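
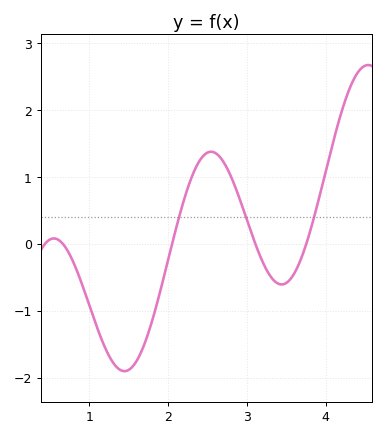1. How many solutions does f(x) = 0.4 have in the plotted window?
3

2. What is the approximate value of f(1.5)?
-1.9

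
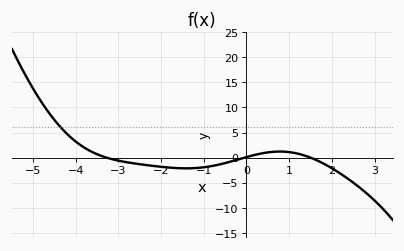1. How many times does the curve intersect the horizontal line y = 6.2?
1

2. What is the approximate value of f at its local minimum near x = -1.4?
-2.12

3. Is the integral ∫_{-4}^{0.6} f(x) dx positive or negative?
negative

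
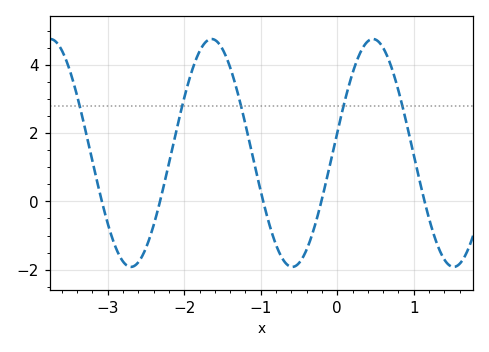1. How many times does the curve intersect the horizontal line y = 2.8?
5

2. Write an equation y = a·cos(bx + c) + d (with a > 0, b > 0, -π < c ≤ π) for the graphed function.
y = 3.34cos(2.98x - 1.39) + 1.42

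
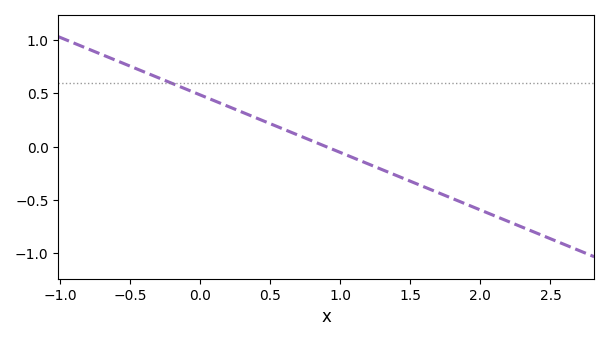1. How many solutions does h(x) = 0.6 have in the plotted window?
1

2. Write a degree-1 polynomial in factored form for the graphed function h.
y = -0.54(x - 0.9)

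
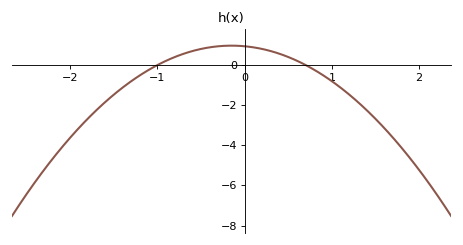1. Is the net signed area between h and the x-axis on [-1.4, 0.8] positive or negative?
positive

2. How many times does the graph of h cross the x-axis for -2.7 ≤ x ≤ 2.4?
2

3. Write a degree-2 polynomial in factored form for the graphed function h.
y = -1.34(x + 1)(x - 0.7)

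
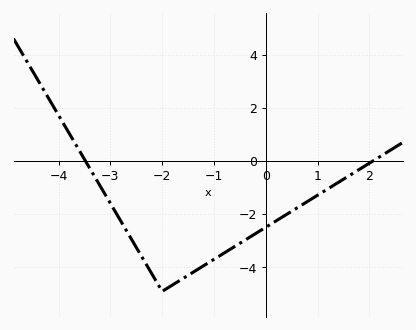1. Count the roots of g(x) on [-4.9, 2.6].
2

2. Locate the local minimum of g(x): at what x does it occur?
-2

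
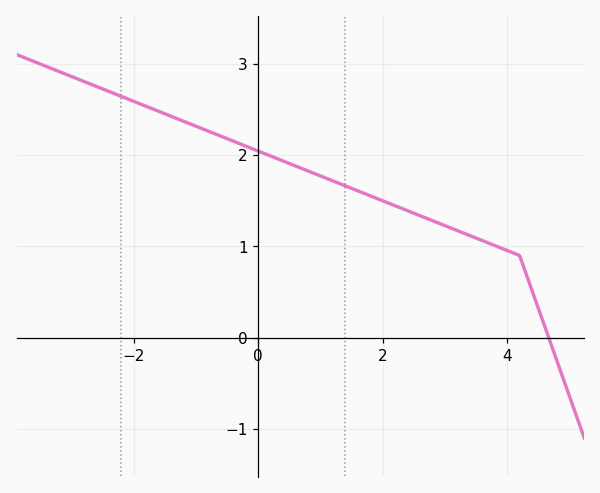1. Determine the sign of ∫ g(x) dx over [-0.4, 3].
positive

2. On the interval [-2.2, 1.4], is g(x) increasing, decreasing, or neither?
decreasing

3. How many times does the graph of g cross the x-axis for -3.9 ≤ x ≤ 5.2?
1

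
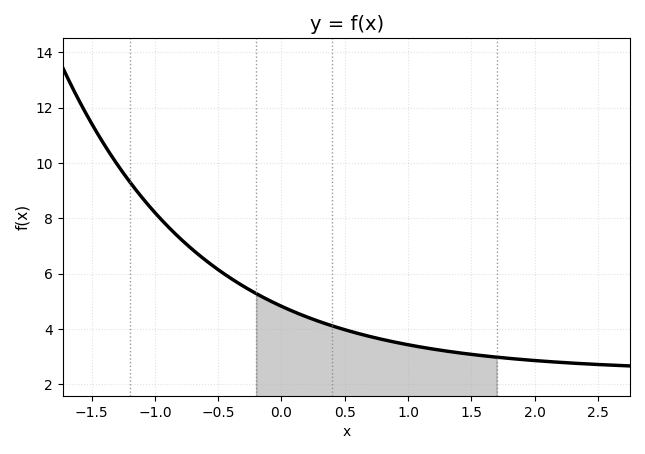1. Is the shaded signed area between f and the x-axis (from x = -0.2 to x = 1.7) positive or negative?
positive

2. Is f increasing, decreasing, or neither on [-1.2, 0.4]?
decreasing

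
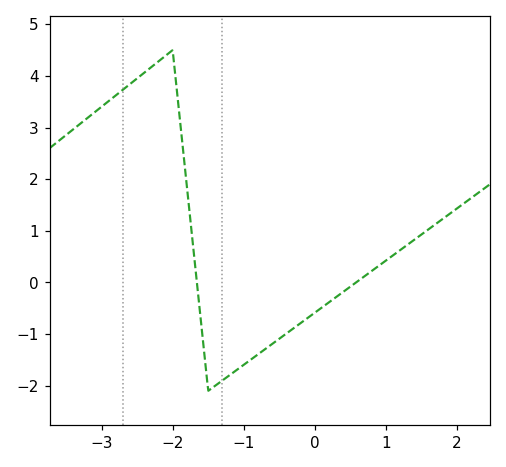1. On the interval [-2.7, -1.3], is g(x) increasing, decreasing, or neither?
neither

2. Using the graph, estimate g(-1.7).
0.54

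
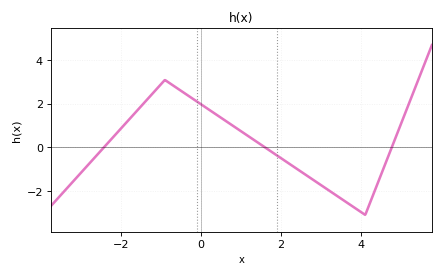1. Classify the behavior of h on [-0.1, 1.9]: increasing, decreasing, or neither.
decreasing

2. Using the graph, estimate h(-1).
2.8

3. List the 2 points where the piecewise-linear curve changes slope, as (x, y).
(-0.9, 3.1); (4.1, -3.1)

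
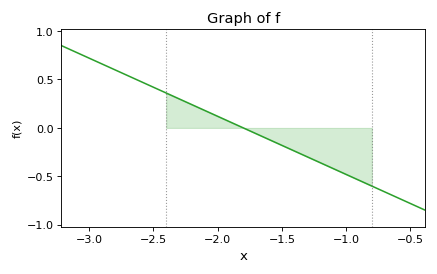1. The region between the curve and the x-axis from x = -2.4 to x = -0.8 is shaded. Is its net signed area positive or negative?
negative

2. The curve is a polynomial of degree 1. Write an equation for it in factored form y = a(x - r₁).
y = -0.6(x + 1.8)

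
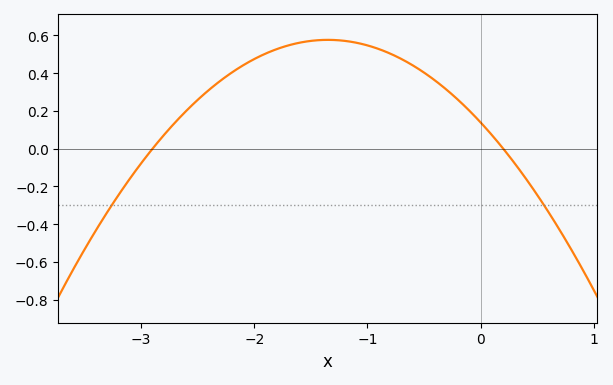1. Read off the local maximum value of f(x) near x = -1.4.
0.577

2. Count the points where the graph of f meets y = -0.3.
2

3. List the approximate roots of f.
-2.9, 0.2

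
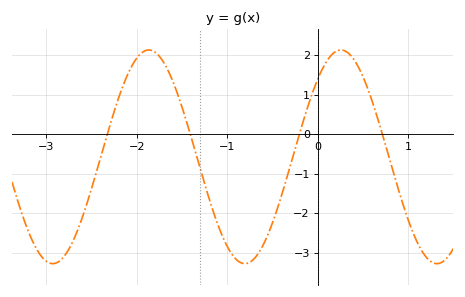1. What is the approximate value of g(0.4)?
1.9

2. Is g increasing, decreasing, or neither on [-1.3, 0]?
neither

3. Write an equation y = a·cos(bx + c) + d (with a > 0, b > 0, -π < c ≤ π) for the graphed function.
y = 2.7cos(3x - 0.76) - 0.57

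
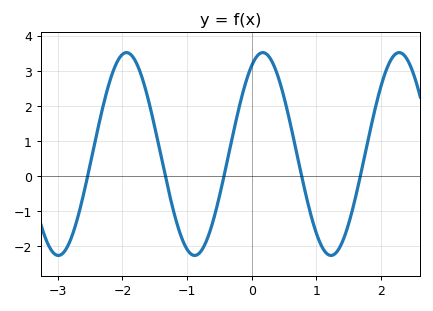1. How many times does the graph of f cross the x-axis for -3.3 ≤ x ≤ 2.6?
5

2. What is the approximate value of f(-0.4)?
0.2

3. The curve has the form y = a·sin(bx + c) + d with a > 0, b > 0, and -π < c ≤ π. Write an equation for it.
y = 2.89sin(3x + 1.1) + 0.63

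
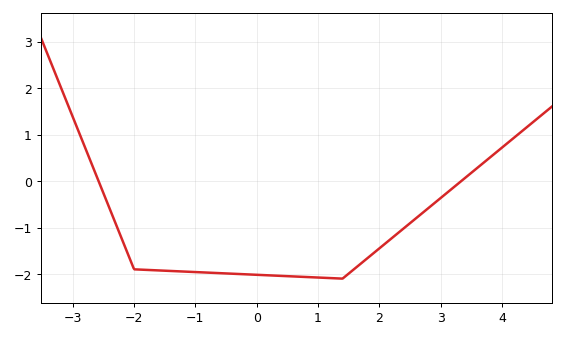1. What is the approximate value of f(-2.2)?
-1.2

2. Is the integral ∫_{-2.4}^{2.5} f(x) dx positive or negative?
negative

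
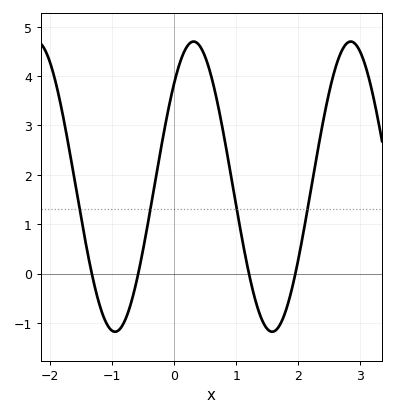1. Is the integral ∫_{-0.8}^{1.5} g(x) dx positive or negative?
positive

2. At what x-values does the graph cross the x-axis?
-1.33, -0.581, 1.2, 1.95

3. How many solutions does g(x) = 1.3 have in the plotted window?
4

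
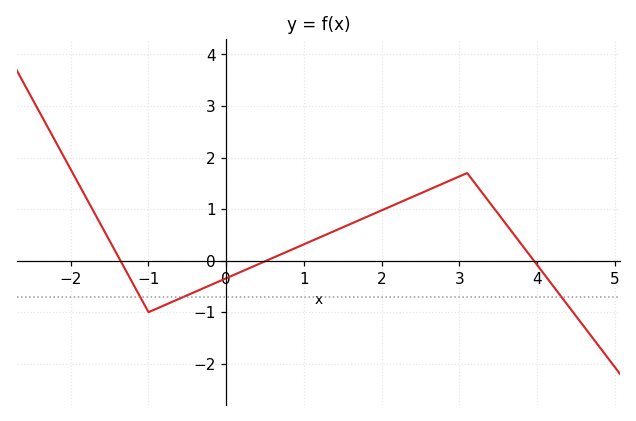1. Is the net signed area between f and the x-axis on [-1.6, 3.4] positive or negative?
positive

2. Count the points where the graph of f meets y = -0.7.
3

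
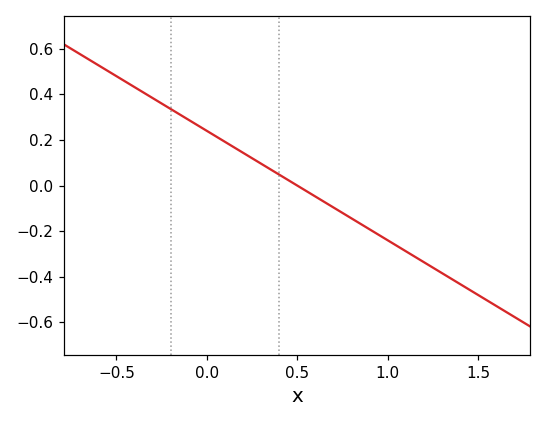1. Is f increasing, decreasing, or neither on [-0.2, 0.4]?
decreasing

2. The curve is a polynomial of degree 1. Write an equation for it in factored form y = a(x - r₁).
y = -0.48(x - 0.5)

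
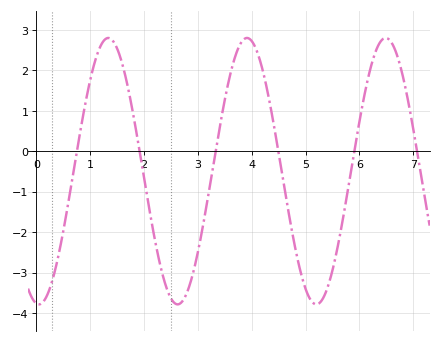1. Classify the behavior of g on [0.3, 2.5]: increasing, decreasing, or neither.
neither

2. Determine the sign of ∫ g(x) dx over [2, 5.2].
negative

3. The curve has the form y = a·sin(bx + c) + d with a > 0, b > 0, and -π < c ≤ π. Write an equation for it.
y = 3.29sin(2.4x - 1.7) - 0.49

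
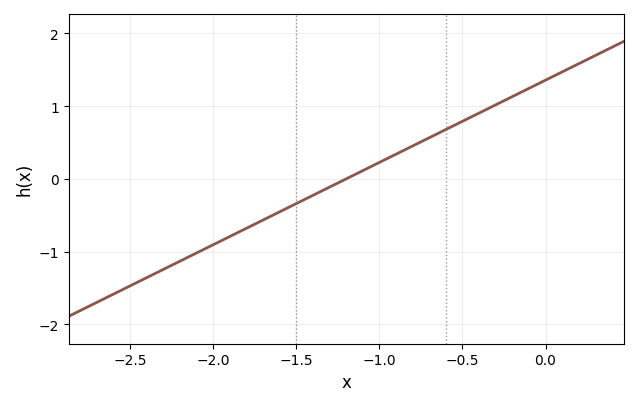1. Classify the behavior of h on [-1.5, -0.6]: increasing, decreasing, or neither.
increasing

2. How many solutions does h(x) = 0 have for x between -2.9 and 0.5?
1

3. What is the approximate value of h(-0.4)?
0.9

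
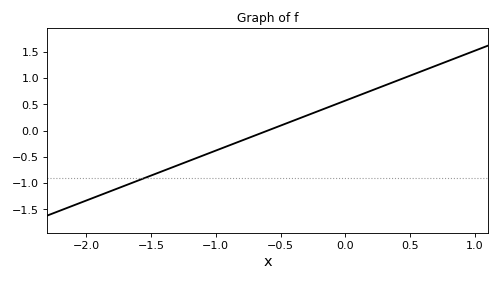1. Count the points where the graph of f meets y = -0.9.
1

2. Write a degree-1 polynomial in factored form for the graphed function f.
y = 0.95(x + 0.6)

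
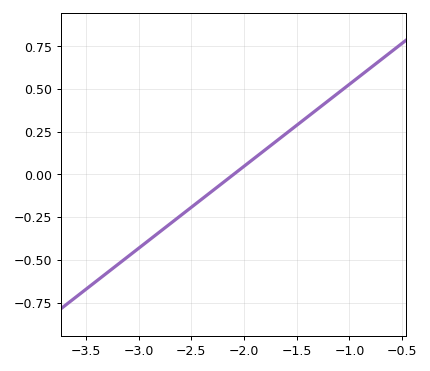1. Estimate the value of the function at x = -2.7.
-0.288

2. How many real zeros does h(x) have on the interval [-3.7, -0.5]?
1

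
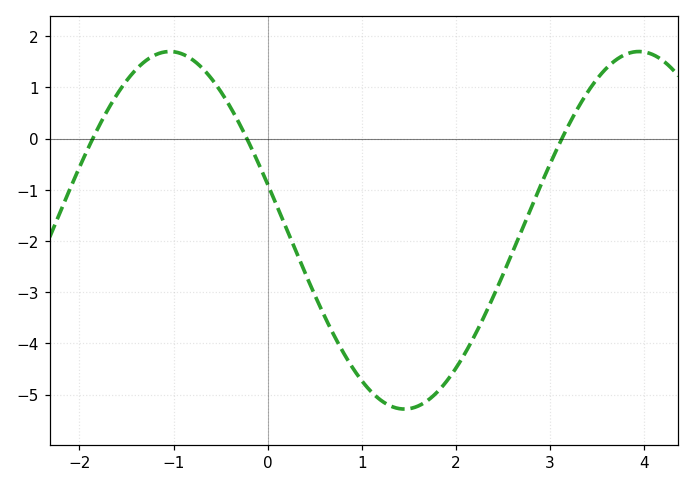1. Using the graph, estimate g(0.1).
-1.32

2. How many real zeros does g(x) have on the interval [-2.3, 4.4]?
3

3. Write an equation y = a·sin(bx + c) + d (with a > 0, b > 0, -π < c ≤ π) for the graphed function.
y = 3.49sin(1.26x + 2.88) - 1.79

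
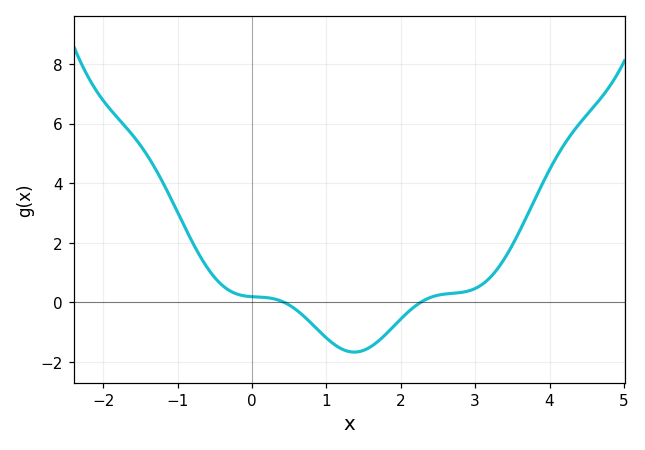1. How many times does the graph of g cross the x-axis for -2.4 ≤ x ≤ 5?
2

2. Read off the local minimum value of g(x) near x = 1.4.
-1.6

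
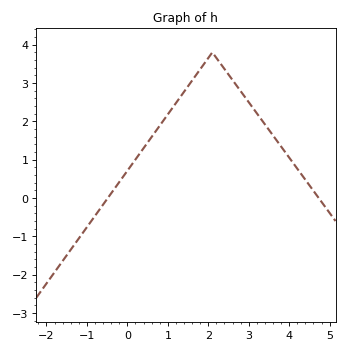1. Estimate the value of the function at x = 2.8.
2.79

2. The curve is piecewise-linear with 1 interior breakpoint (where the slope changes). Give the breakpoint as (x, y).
(2.1, 3.8)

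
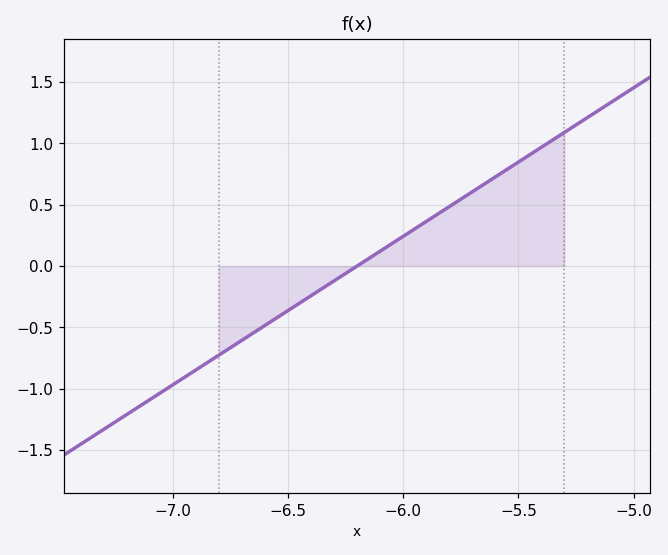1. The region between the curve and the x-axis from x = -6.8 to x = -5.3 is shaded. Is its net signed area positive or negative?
positive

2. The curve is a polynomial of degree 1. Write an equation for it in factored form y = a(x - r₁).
y = 1.21(x + 6.2)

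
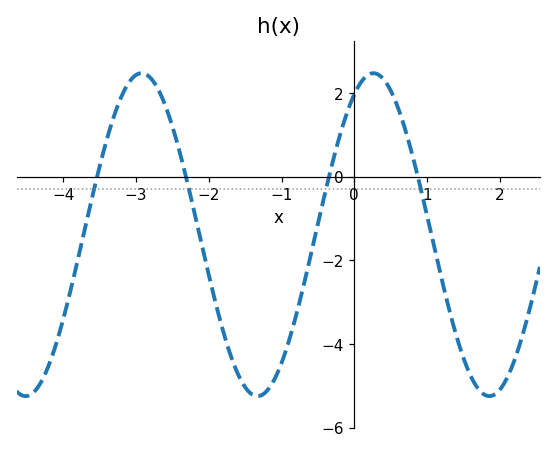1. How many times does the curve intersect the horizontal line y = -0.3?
4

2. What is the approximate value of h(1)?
-0.928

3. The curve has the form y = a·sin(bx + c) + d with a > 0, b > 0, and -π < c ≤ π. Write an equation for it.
y = 3.86sin(1.97x + 1.05) - 1.39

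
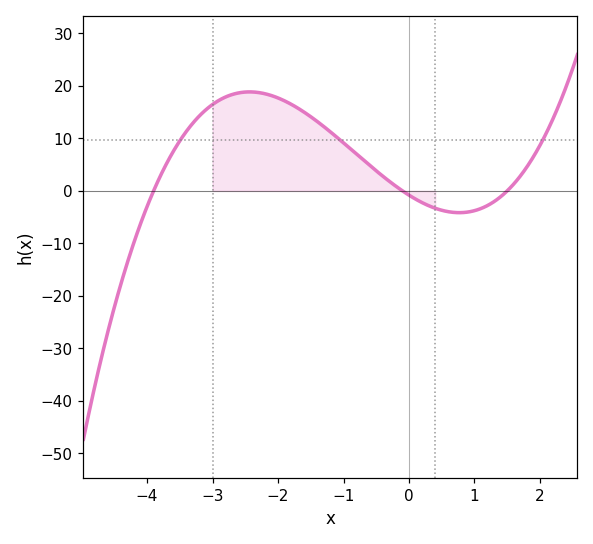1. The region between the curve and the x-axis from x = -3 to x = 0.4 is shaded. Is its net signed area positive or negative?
positive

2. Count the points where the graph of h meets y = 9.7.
3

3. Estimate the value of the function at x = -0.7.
6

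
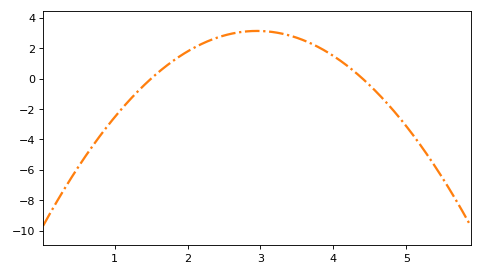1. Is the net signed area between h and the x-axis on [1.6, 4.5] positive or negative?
positive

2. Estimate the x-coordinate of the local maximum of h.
3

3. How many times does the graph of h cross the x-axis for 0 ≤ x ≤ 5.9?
2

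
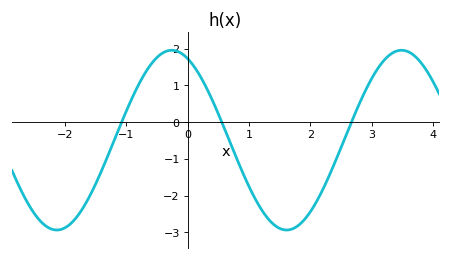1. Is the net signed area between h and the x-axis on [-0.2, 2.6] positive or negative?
negative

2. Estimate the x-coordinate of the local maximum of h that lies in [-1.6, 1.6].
-0.3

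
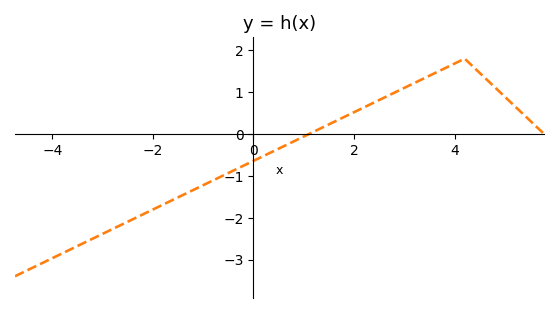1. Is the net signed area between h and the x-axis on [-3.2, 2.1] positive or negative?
negative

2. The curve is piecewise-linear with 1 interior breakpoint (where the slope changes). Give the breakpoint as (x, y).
(4.2, 1.8)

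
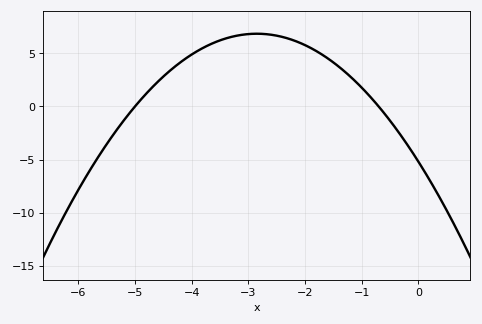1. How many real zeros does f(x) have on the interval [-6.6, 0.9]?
2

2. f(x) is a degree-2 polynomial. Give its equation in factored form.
y = -1.48(x + 5)(x + 0.7)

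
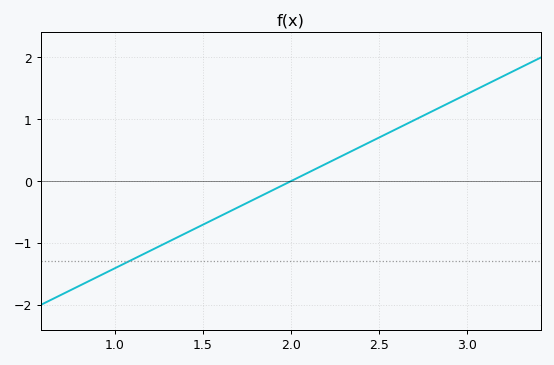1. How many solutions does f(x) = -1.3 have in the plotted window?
1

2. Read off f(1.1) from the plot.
-1.27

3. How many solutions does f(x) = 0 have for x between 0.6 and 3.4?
1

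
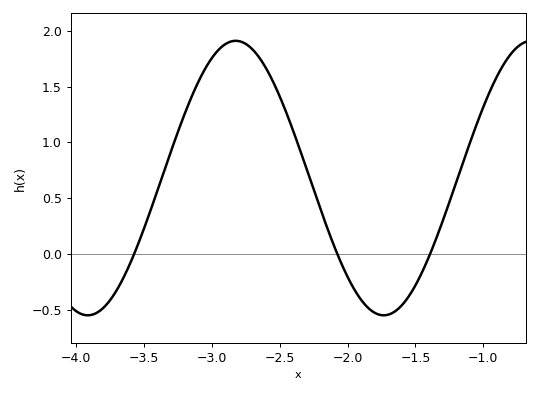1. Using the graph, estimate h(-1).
1.3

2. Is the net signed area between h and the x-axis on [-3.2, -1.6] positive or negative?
positive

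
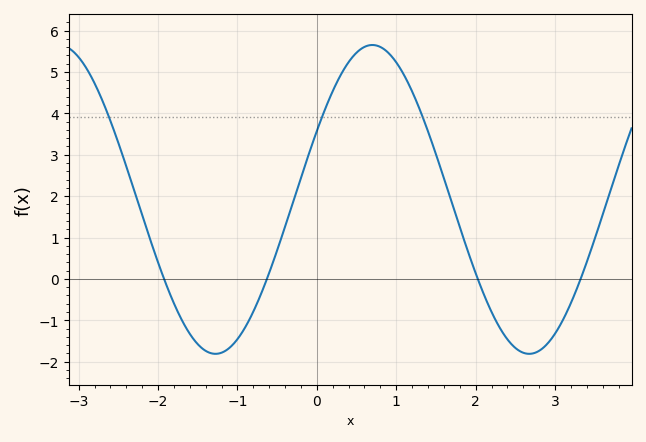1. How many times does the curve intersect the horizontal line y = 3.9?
3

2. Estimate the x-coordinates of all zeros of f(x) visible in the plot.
-1.9, -0.6, 2, 3.3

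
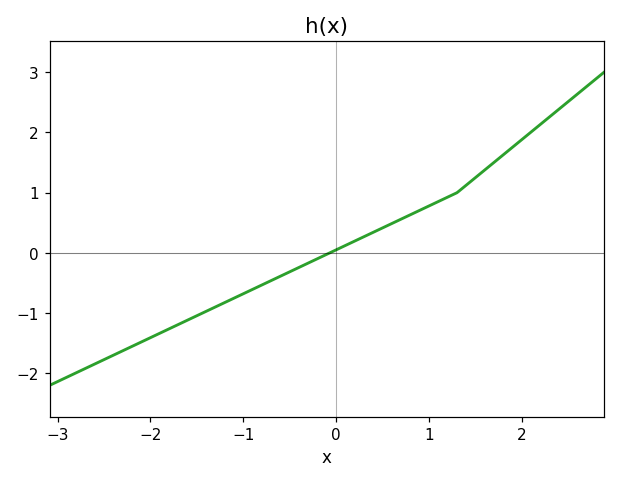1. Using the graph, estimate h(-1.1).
-0.751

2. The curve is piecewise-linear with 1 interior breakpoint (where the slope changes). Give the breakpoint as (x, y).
(1.3, 1)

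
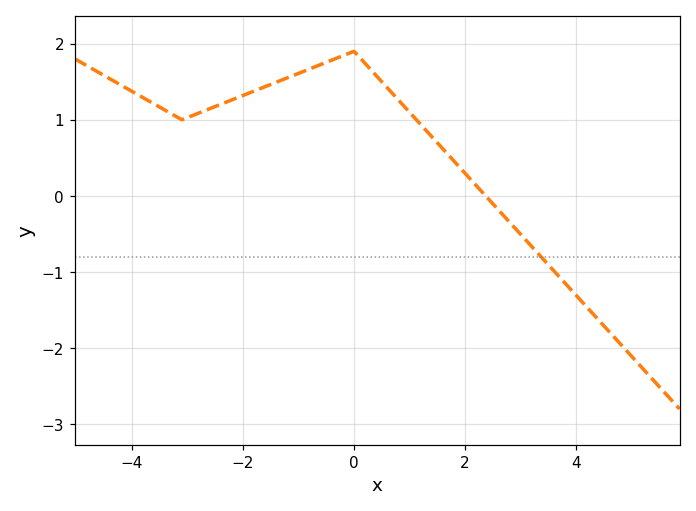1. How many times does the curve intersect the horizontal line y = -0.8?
1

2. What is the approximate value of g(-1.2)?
1.6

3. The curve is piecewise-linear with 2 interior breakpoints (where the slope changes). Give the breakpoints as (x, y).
(-3.1, 1); (0, 1.9)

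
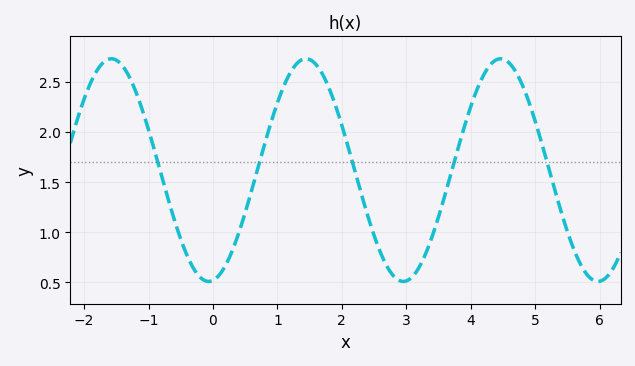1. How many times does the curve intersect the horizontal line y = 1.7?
5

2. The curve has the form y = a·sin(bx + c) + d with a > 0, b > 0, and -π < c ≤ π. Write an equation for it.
y = 1.11sin(2.1x - 1.4) + 1.62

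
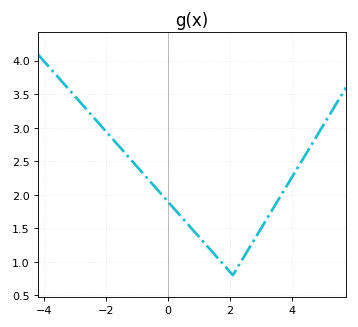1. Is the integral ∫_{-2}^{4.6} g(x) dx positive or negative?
positive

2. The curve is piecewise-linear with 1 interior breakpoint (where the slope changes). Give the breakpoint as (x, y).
(2.1, 0.8)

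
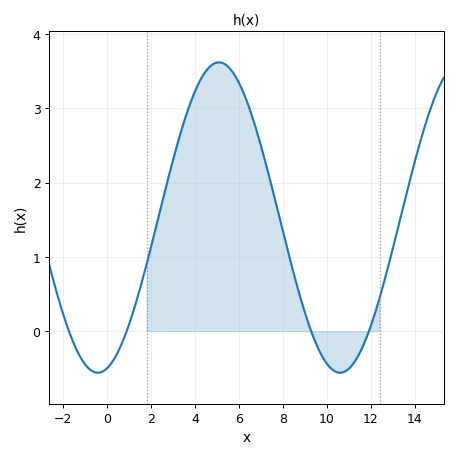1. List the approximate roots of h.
-1.73, 0.895, 9.29, 11.9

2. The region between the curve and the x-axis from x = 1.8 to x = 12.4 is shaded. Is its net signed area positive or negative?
positive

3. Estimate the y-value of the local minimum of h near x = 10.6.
-0.56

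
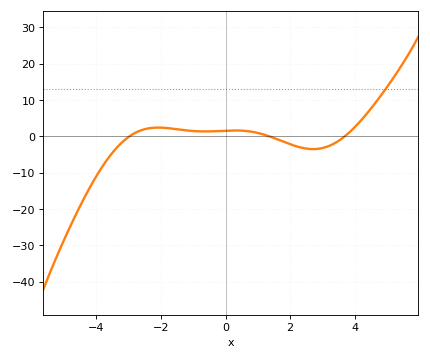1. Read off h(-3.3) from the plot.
-2.42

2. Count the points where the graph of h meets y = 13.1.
1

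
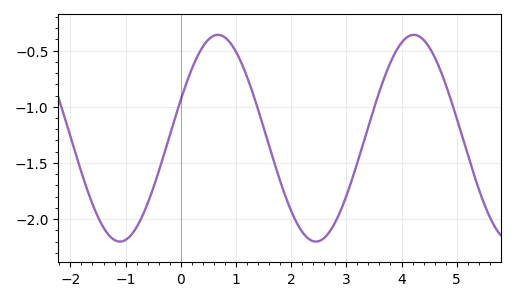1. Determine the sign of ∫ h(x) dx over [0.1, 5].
negative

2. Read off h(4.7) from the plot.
-0.65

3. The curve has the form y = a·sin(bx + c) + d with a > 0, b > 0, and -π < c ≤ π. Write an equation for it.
y = 0.92sin(1.8x + 0.38) - 1.28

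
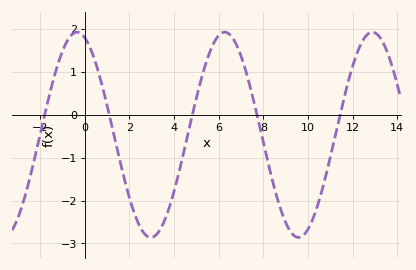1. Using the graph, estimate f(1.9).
-1.75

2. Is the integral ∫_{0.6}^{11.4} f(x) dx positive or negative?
negative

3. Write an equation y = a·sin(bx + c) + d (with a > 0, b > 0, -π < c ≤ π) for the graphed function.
y = 2.39sin(0.95x + 1.9) - 0.47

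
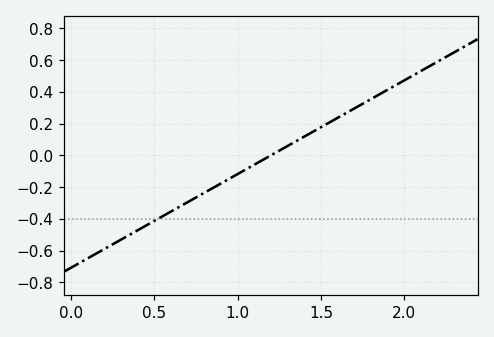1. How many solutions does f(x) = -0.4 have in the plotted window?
1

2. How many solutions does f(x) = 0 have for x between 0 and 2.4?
1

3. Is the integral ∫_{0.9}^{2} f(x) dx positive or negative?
positive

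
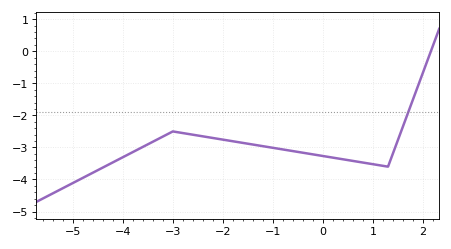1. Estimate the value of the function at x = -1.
-3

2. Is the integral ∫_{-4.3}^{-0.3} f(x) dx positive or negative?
negative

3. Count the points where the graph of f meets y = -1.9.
1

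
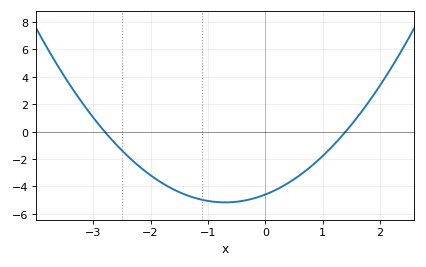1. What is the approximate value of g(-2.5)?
-1.4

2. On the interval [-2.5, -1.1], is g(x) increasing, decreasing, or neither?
decreasing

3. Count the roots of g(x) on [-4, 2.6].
2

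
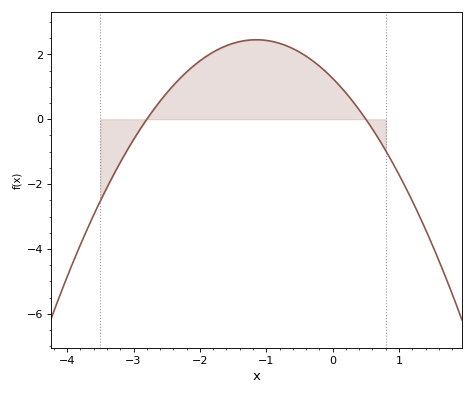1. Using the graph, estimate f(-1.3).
2.4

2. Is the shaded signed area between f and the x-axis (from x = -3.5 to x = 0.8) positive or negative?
positive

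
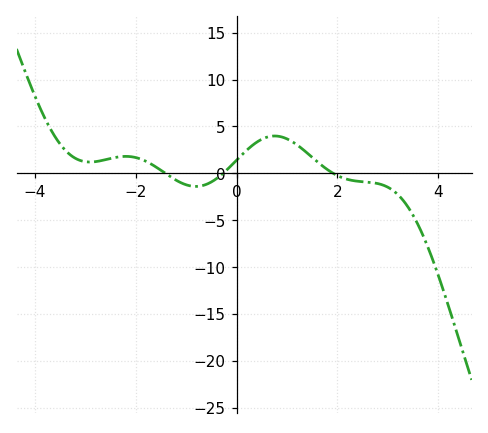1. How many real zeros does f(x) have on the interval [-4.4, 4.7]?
3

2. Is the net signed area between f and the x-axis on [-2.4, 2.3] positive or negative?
positive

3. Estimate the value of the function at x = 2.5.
-1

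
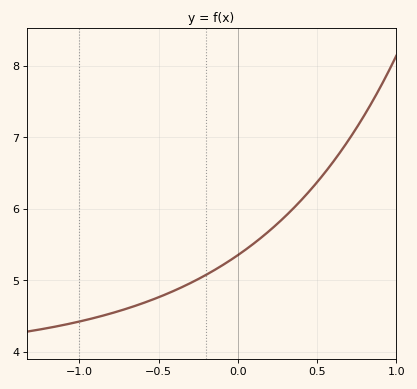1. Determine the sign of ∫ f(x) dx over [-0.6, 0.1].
positive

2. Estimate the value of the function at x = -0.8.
4.5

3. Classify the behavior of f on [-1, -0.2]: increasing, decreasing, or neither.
increasing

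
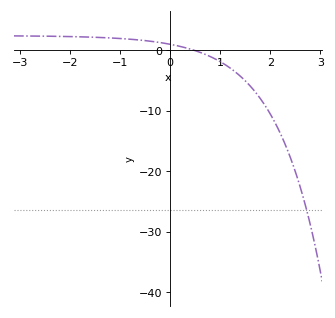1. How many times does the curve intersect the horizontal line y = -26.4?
1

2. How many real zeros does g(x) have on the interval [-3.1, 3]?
1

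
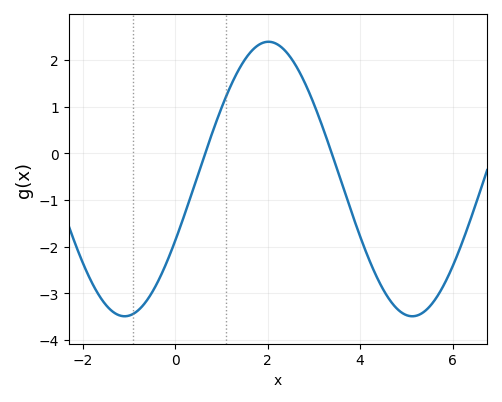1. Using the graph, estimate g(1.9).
2.4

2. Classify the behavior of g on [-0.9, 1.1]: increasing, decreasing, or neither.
increasing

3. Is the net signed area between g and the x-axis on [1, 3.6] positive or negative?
positive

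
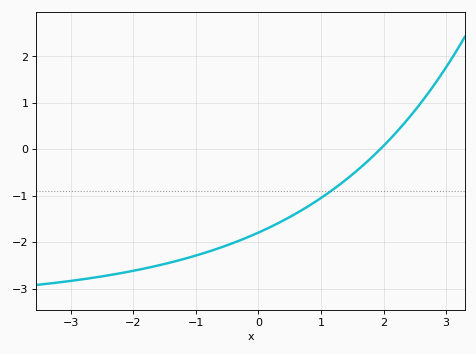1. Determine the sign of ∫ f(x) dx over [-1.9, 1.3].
negative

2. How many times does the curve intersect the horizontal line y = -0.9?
1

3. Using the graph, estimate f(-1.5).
-2.5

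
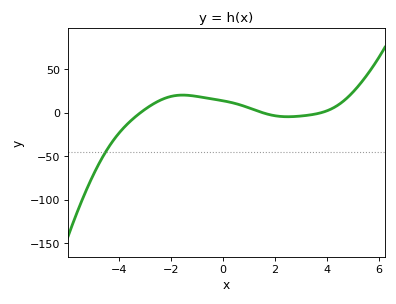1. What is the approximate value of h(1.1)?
4.46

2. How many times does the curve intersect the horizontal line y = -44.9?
1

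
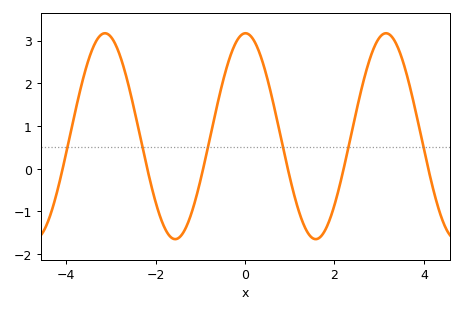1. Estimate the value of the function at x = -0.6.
1.59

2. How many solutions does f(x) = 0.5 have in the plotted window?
6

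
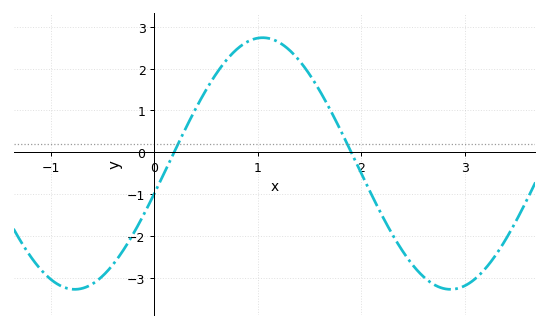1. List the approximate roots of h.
0.192, 1.9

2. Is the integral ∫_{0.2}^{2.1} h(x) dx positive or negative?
positive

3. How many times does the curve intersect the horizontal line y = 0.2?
2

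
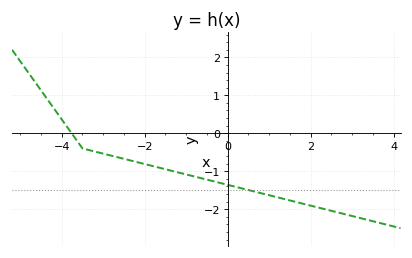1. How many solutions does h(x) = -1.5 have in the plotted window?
1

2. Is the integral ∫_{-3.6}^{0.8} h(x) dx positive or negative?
negative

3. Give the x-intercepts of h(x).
-3.76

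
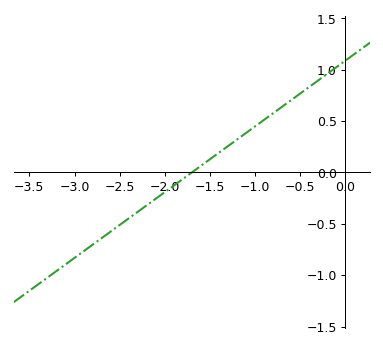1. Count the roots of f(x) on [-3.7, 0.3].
1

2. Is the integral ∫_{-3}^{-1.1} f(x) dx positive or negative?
negative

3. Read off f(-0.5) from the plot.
0.768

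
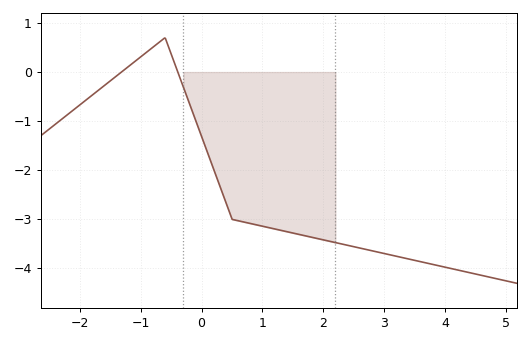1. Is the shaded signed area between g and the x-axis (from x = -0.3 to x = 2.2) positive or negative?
negative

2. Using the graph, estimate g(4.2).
-4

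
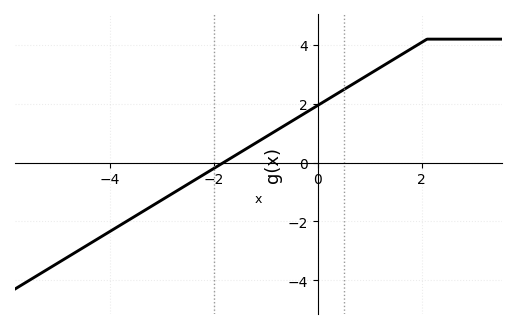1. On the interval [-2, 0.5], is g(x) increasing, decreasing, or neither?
increasing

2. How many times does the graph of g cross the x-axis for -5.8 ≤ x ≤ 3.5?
1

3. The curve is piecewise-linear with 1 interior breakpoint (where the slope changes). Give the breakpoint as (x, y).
(2.1, 4.2)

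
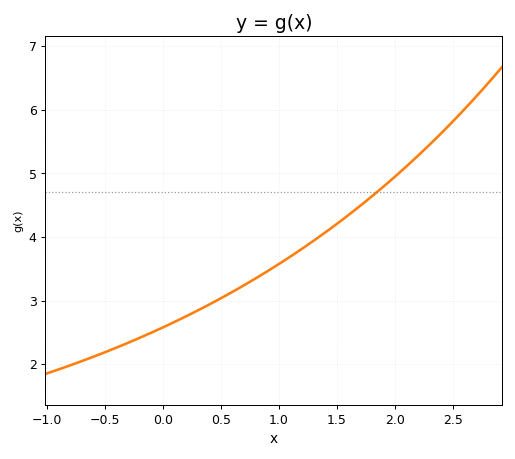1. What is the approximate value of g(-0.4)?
2.26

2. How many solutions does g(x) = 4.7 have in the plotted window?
1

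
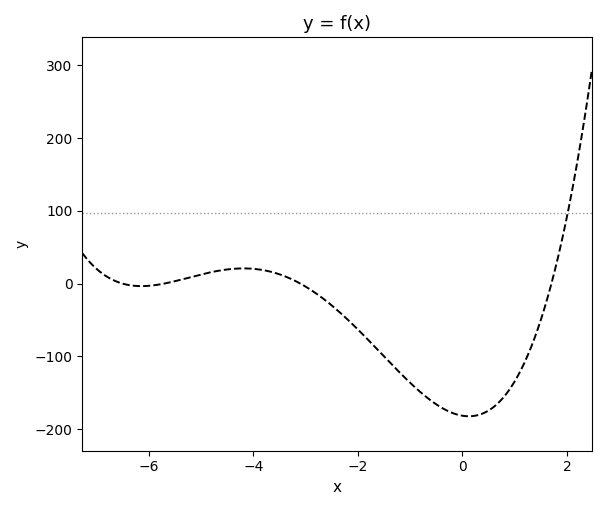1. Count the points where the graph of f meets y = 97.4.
1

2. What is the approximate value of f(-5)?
10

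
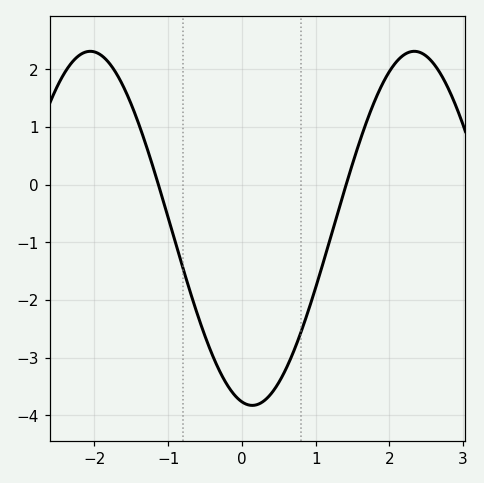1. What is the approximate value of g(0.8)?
-2.56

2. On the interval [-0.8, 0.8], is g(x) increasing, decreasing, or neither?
neither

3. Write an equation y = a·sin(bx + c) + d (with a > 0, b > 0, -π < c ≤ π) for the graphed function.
y = 3.07sin(1.43x - 1.77) - 0.76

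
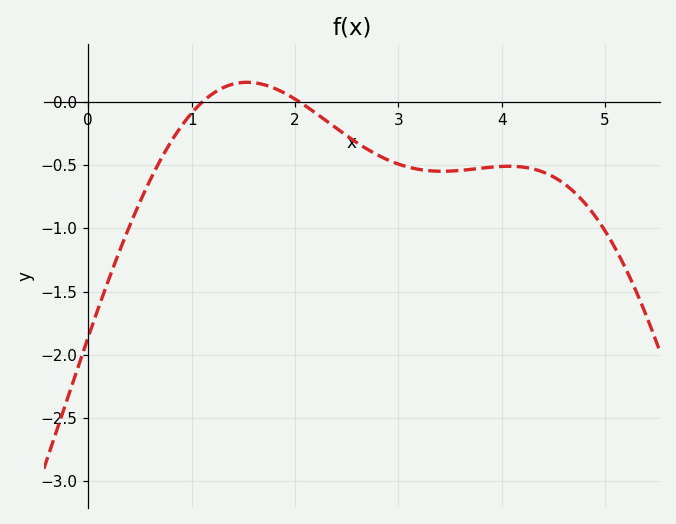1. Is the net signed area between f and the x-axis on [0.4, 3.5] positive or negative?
negative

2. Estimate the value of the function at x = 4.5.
-0.592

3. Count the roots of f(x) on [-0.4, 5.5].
2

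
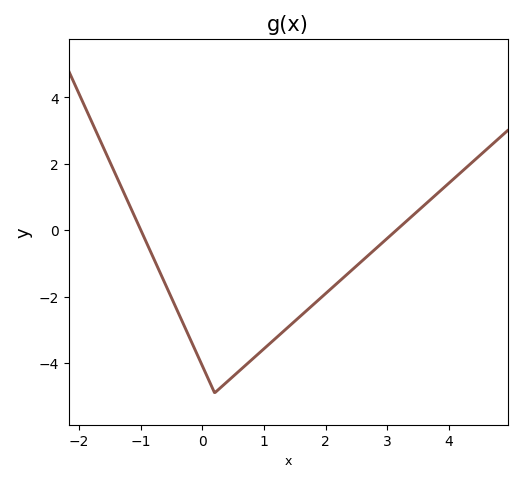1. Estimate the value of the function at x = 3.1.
0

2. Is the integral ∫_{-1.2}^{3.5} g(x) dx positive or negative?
negative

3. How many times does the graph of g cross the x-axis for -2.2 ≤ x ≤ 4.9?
2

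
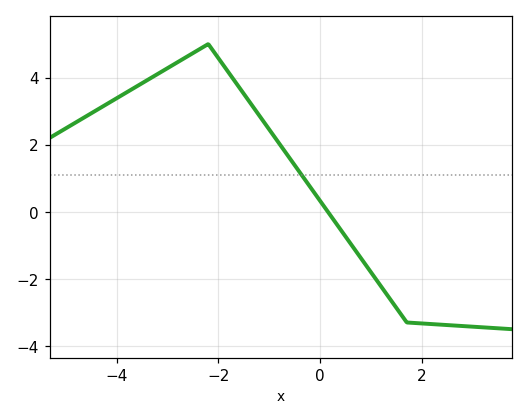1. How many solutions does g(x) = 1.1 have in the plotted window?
1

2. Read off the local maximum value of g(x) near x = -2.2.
5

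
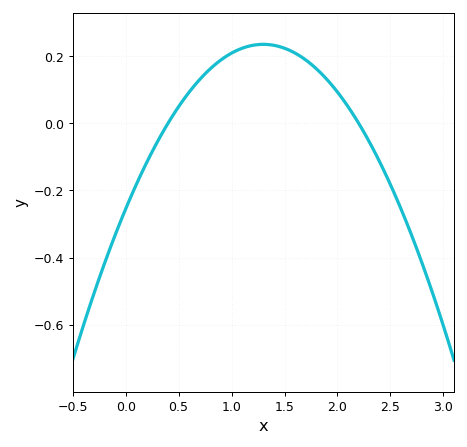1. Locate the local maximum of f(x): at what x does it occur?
1.3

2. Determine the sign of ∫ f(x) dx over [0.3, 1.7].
positive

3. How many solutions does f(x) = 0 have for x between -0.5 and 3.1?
2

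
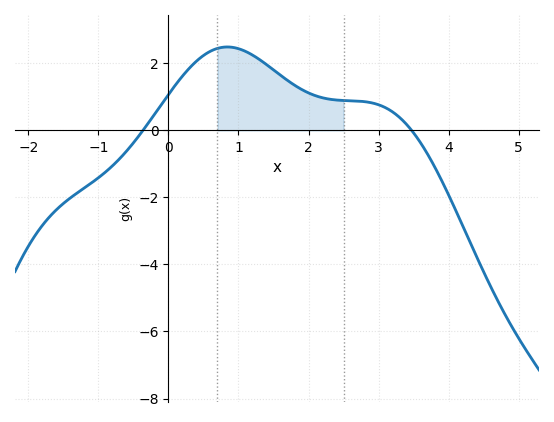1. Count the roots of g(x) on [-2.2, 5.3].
2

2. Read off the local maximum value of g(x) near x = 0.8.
2.49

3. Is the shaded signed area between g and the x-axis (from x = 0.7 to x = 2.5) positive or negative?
positive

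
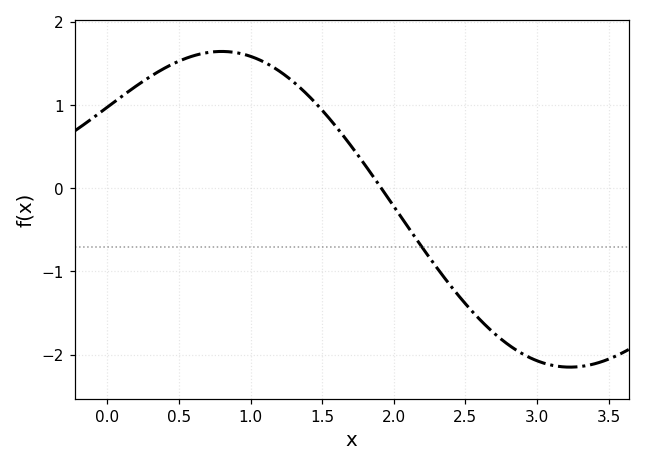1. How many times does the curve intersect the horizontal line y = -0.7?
1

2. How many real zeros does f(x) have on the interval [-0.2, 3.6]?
1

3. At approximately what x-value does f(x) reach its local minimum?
3.23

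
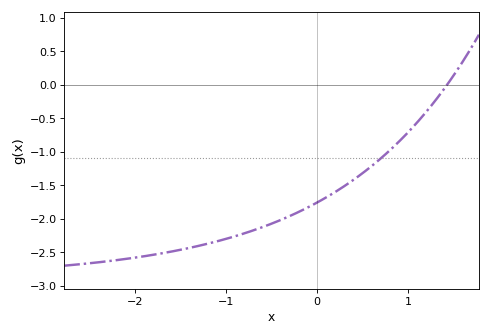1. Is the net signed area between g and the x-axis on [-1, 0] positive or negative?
negative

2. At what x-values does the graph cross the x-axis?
1.4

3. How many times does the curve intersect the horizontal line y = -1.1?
1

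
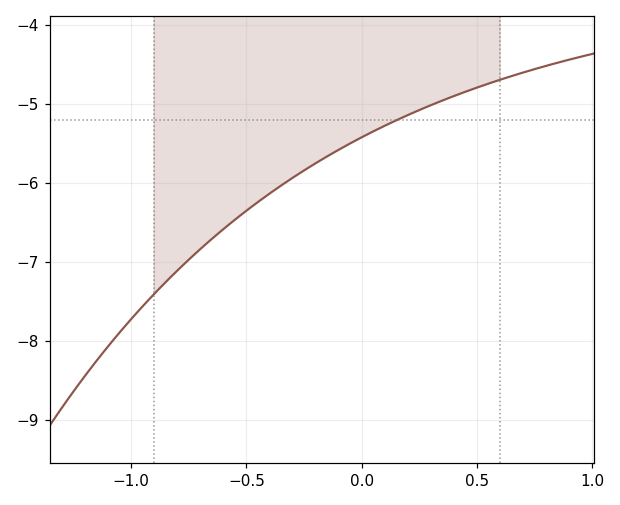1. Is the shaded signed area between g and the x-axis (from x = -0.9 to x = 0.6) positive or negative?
negative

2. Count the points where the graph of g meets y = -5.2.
1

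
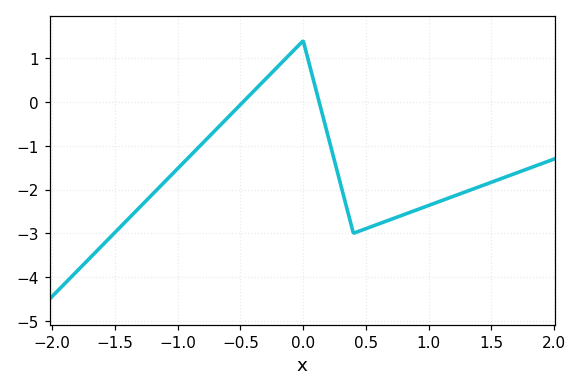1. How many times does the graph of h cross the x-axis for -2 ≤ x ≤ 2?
2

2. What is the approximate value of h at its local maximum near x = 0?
1.4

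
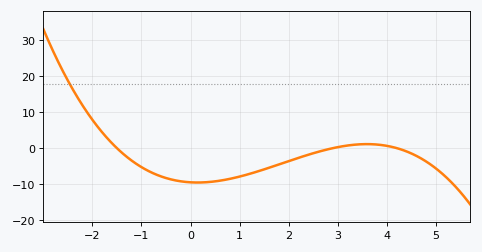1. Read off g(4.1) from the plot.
0.349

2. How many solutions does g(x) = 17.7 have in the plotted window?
1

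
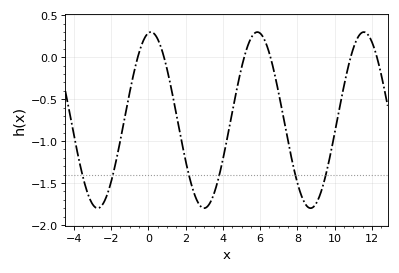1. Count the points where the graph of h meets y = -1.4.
6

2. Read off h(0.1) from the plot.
0.299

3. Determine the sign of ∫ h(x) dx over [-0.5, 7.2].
negative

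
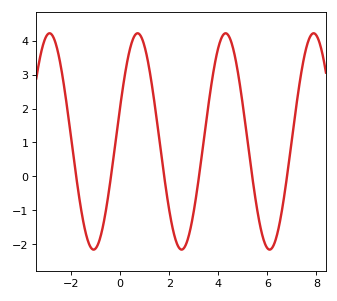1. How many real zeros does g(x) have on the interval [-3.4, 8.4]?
6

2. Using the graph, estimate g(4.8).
3.07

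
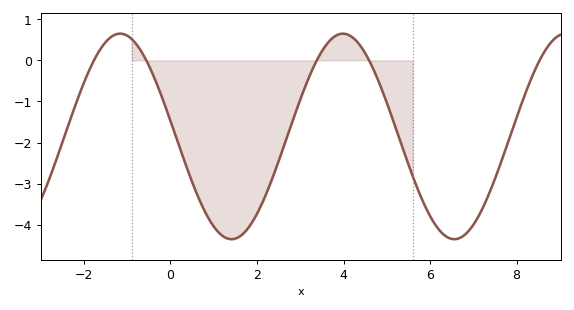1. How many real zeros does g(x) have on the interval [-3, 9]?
5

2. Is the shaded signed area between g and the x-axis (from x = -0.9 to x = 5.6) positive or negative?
negative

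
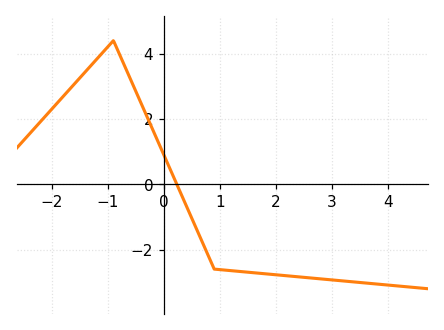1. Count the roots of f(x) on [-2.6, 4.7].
1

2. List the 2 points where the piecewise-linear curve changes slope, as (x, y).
(-0.9, 4.4); (0.9, -2.6)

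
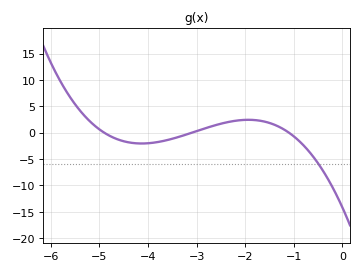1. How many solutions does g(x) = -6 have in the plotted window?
1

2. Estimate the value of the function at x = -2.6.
1.47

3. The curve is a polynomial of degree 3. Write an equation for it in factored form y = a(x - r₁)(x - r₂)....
y = -0.85(x + 4.9)(x + 3.1)(x + 1.1)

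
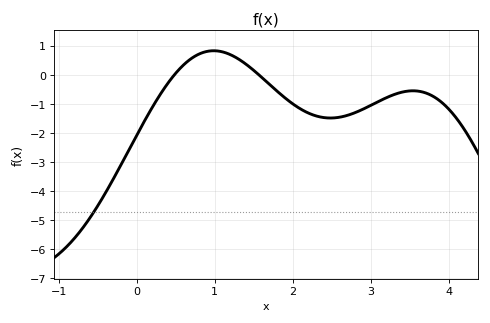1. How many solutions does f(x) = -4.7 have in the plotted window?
1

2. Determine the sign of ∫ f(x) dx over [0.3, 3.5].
negative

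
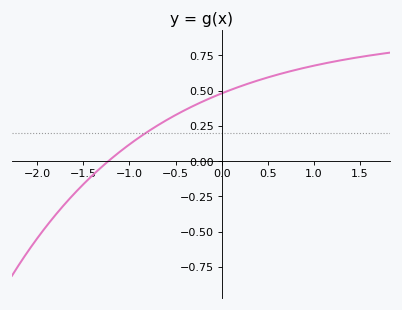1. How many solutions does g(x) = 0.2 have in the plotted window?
1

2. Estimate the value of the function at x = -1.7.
-0.3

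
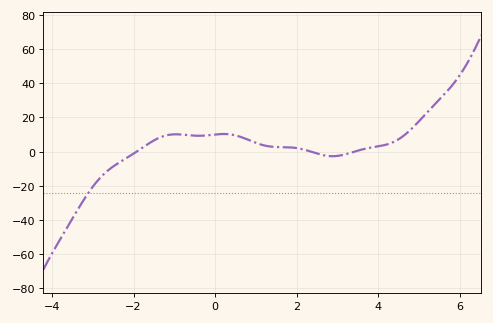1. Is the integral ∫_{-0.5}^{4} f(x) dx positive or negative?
positive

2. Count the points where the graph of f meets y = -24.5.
1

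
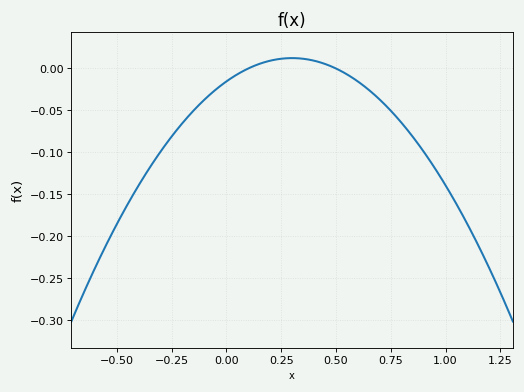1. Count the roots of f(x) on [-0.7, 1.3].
2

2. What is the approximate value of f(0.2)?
0.01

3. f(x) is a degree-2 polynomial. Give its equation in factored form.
y = -0.31(x - 0.1)(x - 0.5)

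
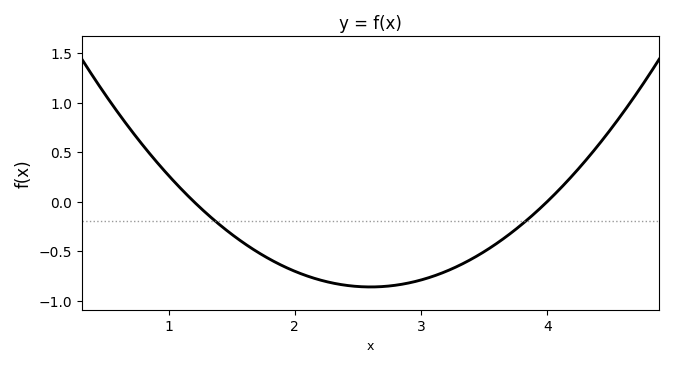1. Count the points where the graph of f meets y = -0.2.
2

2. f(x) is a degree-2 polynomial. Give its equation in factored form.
y = 0.44(x - 1.2)(x - 4)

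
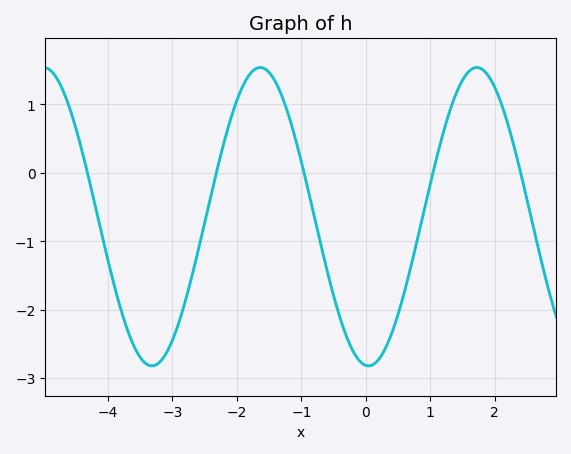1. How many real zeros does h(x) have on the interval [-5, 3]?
5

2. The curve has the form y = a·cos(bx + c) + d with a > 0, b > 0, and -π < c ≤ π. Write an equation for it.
y = 2.18cos(1.9x + 3.1) - 0.64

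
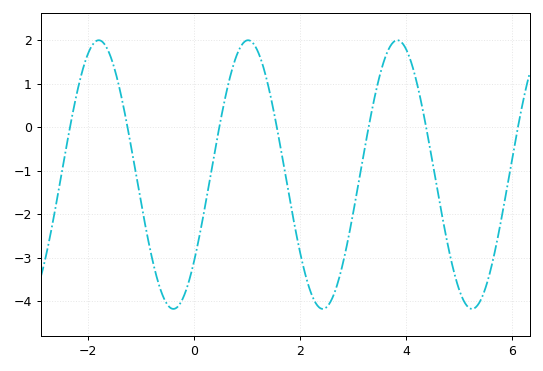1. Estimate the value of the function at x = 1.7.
-0.9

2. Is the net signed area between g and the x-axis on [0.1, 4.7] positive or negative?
negative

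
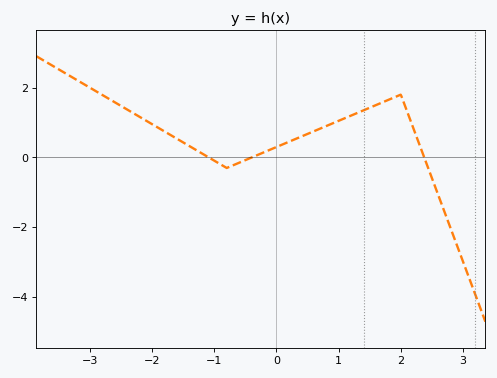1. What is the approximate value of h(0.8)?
0.8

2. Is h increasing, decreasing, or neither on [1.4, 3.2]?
neither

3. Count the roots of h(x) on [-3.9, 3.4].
3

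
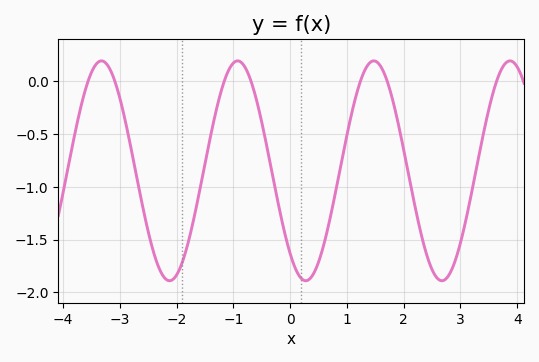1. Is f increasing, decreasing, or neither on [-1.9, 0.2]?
neither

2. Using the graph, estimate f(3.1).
-1.3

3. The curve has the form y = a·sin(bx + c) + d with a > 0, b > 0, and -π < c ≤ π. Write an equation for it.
y = 1.04sin(2.6x - 2.3) - 0.85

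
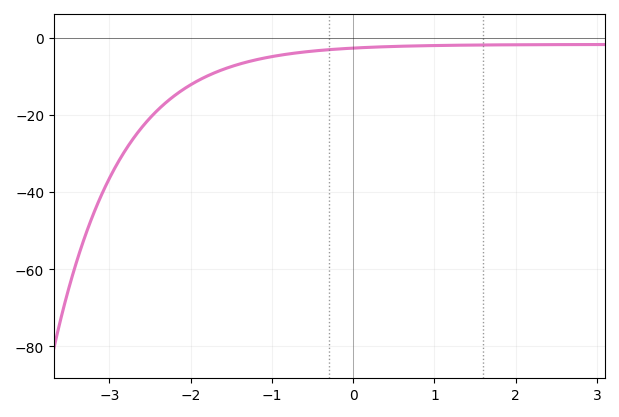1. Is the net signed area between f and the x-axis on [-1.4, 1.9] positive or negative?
negative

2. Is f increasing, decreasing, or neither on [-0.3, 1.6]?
increasing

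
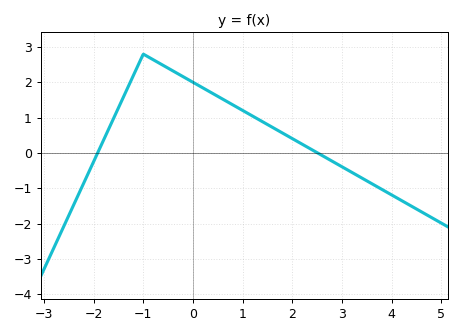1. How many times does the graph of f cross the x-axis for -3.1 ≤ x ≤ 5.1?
2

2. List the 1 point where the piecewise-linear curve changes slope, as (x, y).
(-1, 2.8)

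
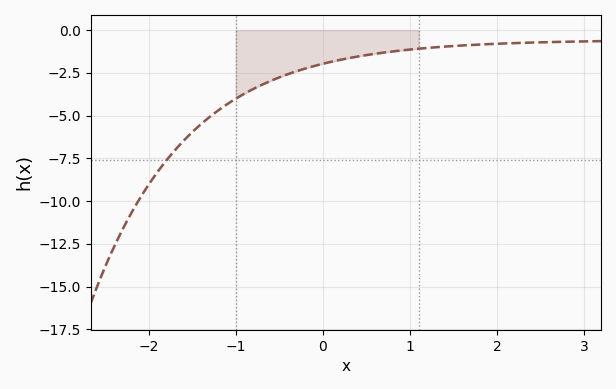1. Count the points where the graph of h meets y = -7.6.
1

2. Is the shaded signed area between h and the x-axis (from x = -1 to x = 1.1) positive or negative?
negative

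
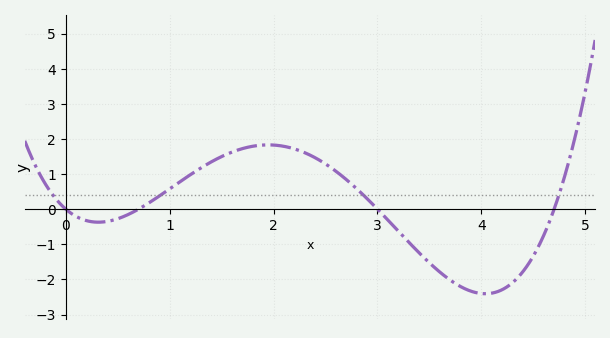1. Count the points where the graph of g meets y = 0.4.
4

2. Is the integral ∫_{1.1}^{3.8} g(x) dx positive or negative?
positive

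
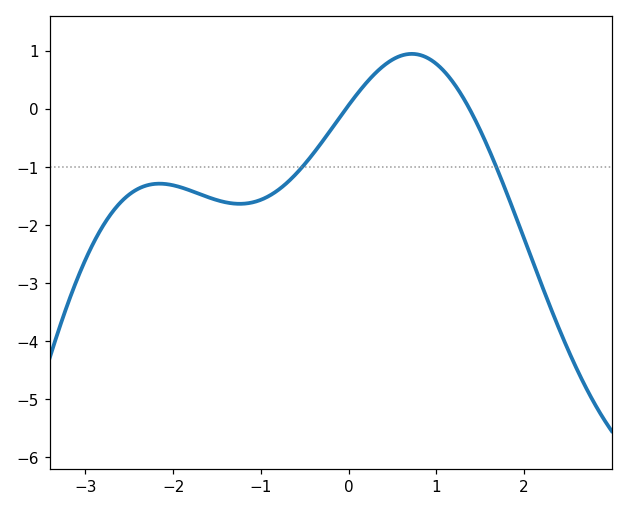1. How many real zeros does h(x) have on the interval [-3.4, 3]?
2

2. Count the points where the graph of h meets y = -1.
2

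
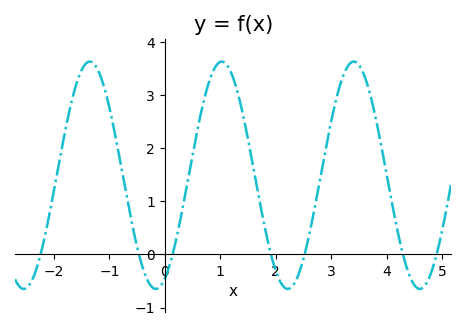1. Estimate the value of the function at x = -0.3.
-0.5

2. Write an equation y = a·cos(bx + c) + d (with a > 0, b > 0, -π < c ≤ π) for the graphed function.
y = 2.14cos(2.6x - 2.7) + 1.49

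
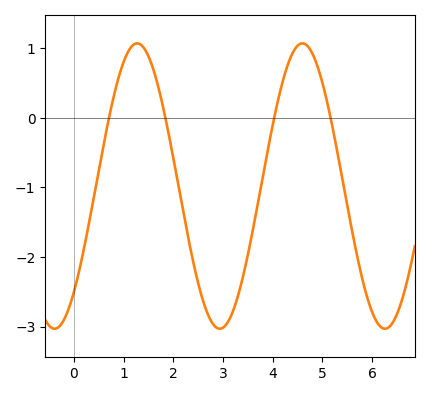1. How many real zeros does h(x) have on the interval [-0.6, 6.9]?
4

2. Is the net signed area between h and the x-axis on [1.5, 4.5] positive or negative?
negative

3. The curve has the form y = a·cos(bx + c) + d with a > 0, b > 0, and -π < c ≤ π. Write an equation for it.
y = 2.05cos(1.9x - 2.4) - 0.98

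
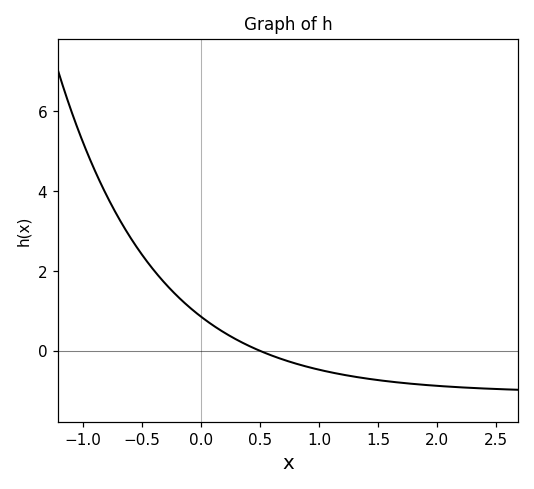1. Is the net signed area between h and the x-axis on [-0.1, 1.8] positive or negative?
negative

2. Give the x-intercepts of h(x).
0.5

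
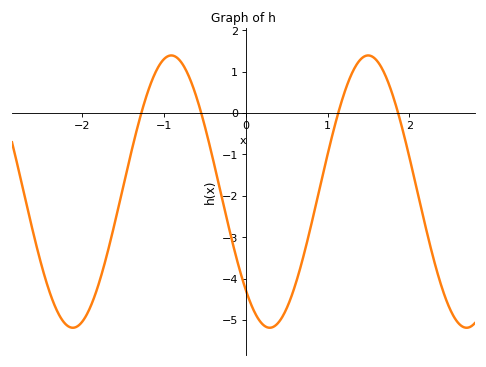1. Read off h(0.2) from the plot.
-5.1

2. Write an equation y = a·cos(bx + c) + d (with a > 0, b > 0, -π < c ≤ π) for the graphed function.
y = 3.29cos(2.61x + 2.38) - 1.9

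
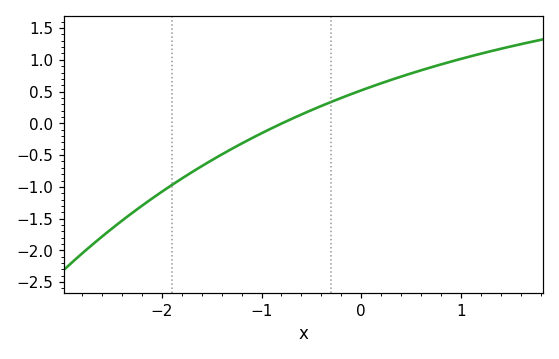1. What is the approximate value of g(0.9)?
0.95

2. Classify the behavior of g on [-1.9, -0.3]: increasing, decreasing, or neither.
increasing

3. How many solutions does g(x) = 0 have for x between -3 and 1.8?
1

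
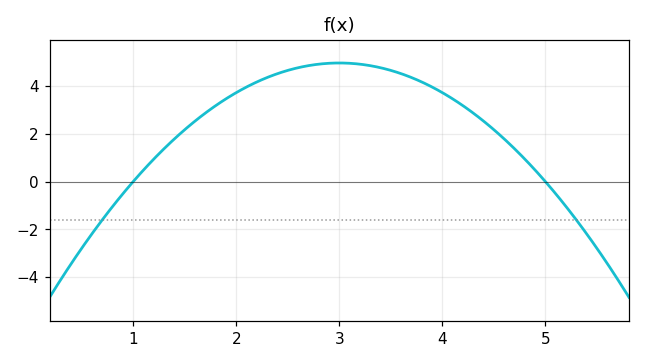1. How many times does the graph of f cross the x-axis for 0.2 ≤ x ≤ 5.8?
2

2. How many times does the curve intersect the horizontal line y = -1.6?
2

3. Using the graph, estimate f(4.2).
3.2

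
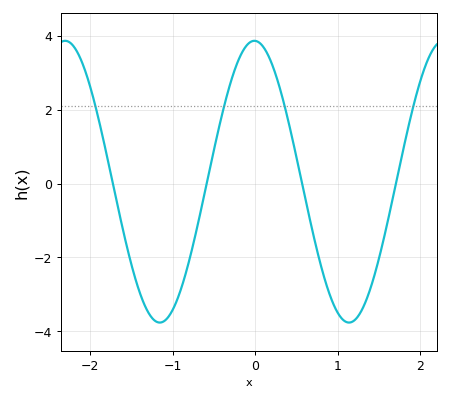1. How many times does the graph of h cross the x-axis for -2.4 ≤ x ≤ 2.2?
4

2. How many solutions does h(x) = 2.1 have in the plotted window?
4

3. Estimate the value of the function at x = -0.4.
1.86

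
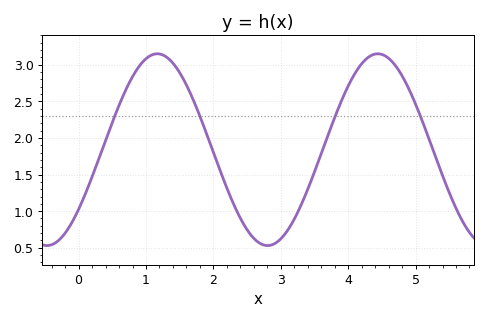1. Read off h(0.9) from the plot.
3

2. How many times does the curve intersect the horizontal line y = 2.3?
4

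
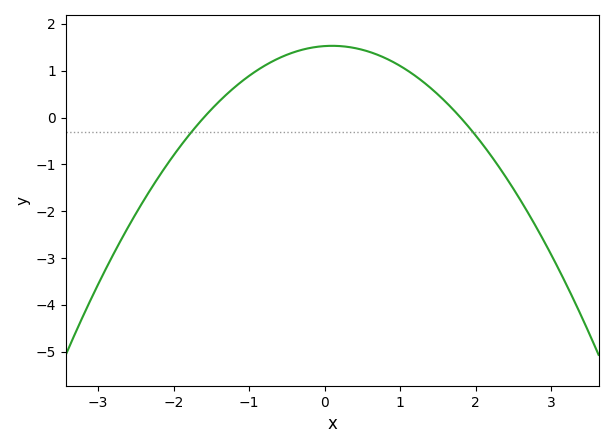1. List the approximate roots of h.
-1.6, 1.8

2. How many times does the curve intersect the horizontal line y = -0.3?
2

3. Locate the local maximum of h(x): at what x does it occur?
0.1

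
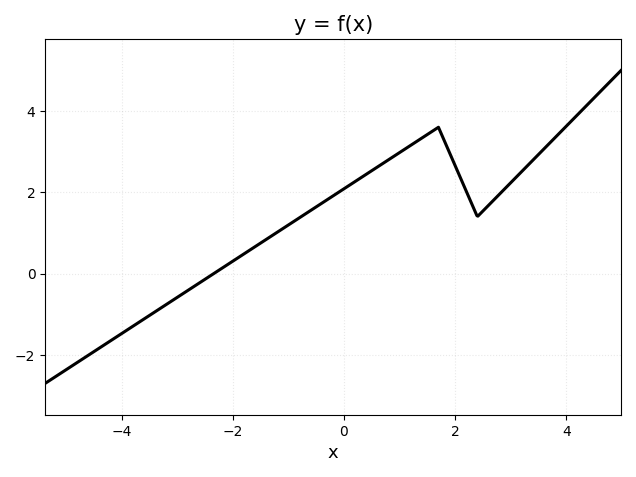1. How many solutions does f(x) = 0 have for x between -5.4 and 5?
1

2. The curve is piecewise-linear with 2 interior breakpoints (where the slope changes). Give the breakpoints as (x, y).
(1.7, 3.6); (2.4, 1.4)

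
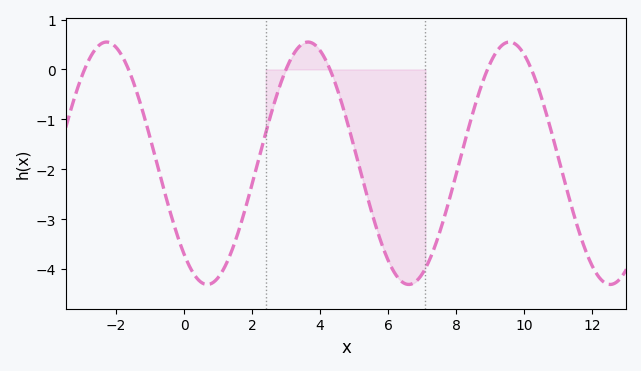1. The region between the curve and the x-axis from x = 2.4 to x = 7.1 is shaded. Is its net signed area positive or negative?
negative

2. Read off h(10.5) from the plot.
-0.535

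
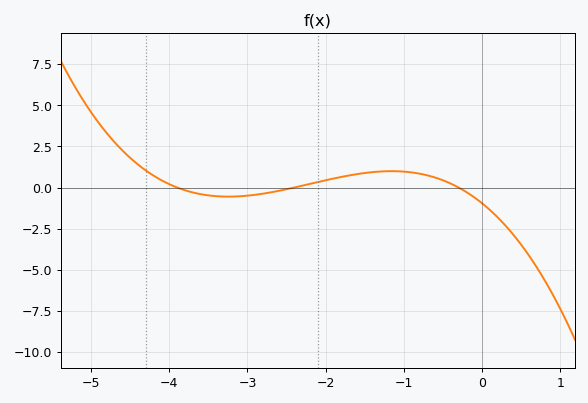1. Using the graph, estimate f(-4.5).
1.8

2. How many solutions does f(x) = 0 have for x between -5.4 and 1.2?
3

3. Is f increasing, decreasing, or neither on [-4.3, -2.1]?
neither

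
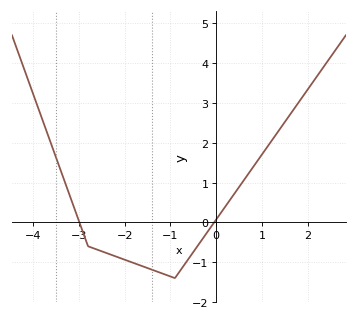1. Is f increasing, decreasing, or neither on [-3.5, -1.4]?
decreasing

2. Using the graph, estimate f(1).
1.7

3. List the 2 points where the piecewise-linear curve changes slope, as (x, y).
(-2.8, -0.6); (-0.9, -1.4)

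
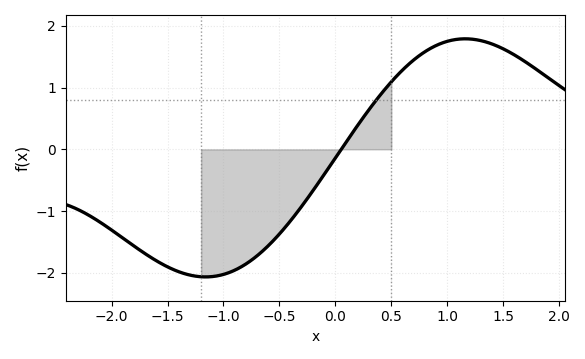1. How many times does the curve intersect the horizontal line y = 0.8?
1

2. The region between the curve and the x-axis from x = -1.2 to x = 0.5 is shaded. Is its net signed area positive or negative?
negative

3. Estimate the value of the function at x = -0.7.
-1.72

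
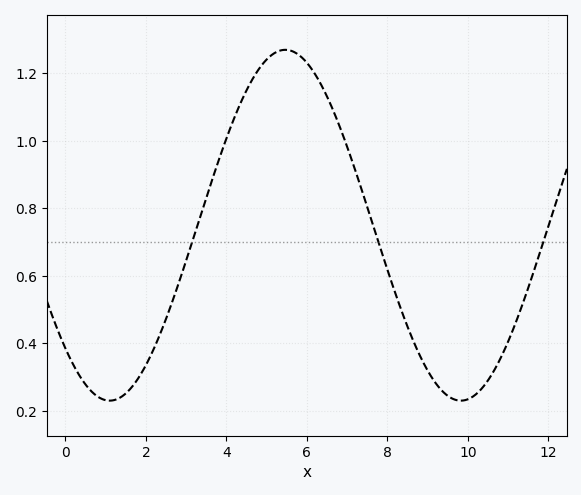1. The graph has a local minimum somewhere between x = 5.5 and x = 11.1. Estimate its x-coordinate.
9.82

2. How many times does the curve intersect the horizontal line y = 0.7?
3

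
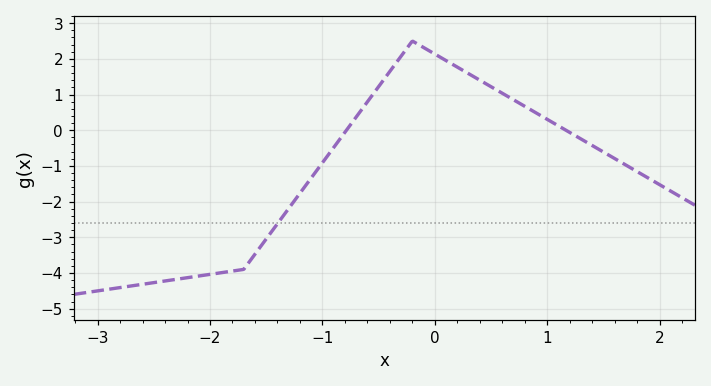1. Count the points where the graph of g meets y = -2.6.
1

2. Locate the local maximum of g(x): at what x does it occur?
-0.2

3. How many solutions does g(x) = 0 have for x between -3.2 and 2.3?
2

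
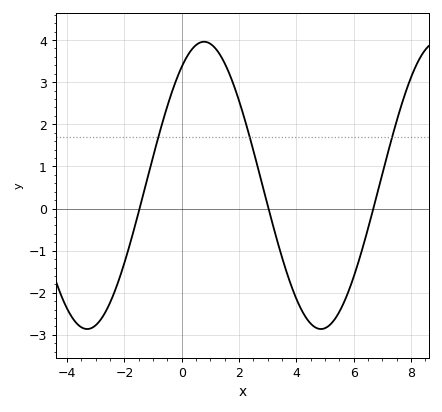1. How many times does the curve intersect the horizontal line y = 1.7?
3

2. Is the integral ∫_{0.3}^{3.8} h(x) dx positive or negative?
positive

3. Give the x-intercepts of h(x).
-1.4, 3, 6.6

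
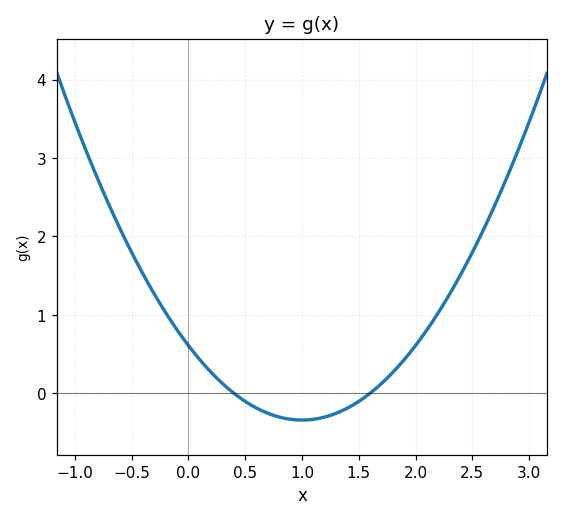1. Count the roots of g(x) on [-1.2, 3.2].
2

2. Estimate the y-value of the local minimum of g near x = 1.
-0.342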